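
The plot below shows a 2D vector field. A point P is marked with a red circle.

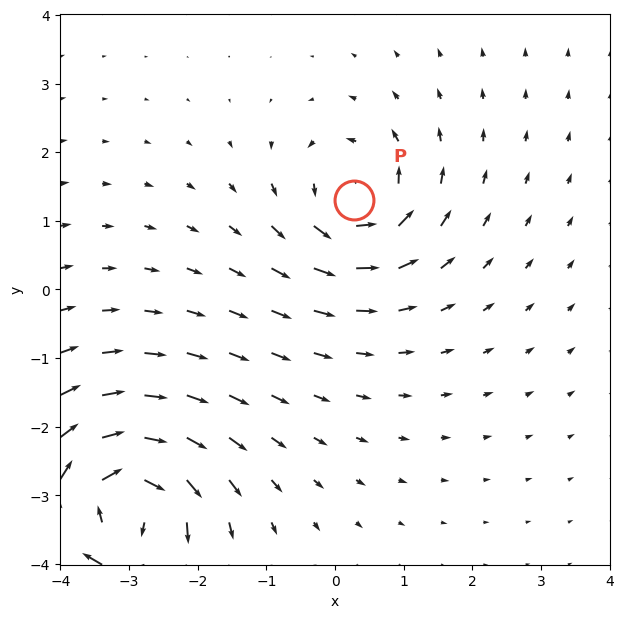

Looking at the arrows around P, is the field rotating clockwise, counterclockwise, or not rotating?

Near P at (0.3, 1.3) the arrows circulate counterclockwise. The curl (z-component) there is about +4; positive curl means counterclockwise rotation.

counterclockwise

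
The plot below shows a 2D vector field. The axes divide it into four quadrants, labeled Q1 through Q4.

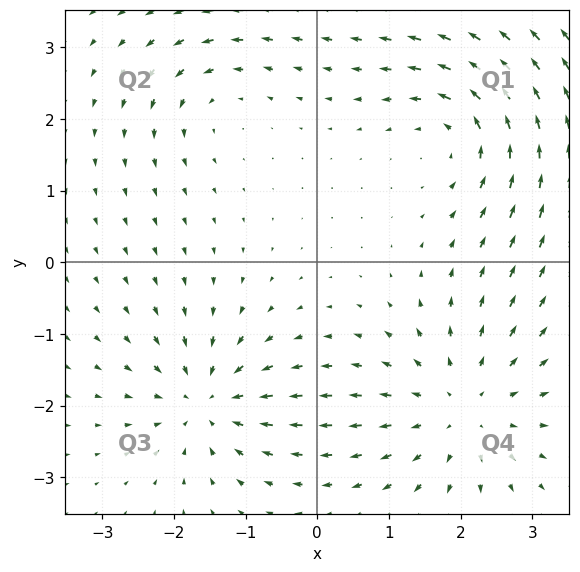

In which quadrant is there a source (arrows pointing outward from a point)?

Q4

The source sits at approximately (2.0, -2.0), which lies in quadrant Q4. The divergence there is about +4, positive as expected for a source.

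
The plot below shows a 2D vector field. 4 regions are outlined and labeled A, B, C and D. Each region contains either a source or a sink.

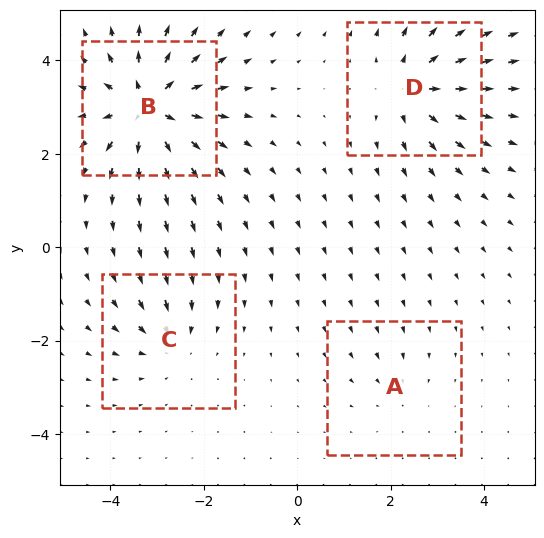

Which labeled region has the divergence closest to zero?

A

Divergence at each region's feature centre — A: about -2, B: about +9, C: about -4, D: about +6. Region A is closest to zero.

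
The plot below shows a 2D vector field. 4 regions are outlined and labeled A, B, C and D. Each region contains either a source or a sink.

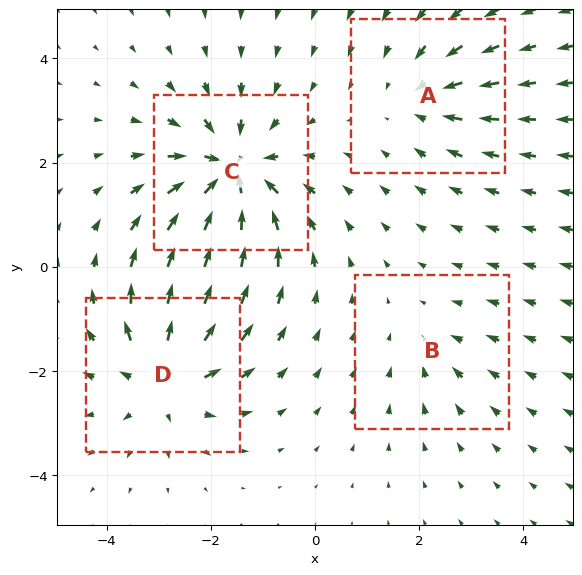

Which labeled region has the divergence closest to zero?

Divergence at each region's feature centre — A: about -3, B: about -2, C: about -7, D: about +5. Region B is closest to zero.

B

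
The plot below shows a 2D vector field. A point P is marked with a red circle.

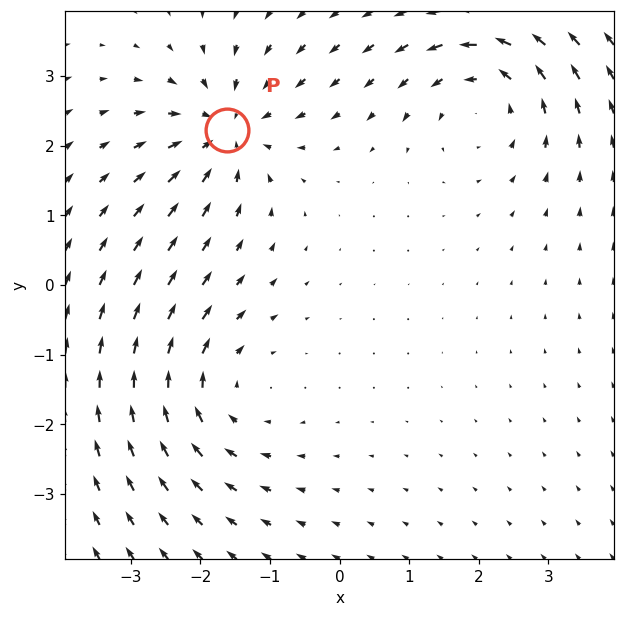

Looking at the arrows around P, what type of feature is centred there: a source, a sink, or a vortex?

sink

At P (-1.6, 2.2) the arrows converge inward. Divergence about -4, curl ≈0 — negative divergence with near-zero curl is a sink.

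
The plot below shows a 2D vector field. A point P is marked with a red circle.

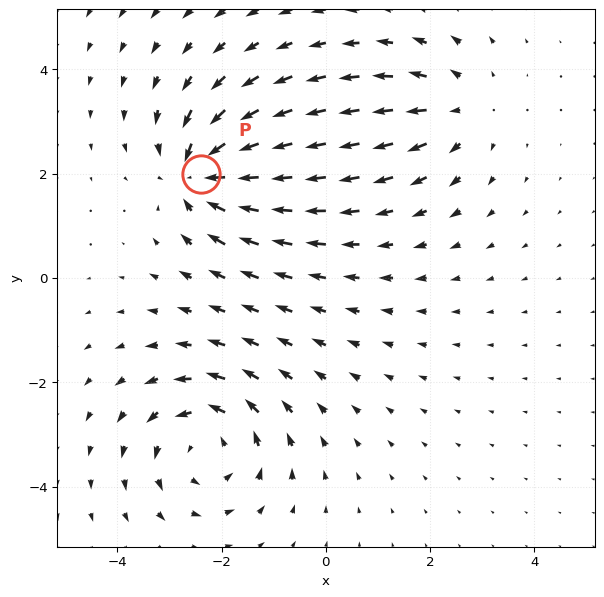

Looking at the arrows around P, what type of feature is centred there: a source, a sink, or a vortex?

sink

At P (-2.4, 2.0) the arrows converge inward. Divergence about -6, curl ≈0 — negative divergence with near-zero curl is a sink.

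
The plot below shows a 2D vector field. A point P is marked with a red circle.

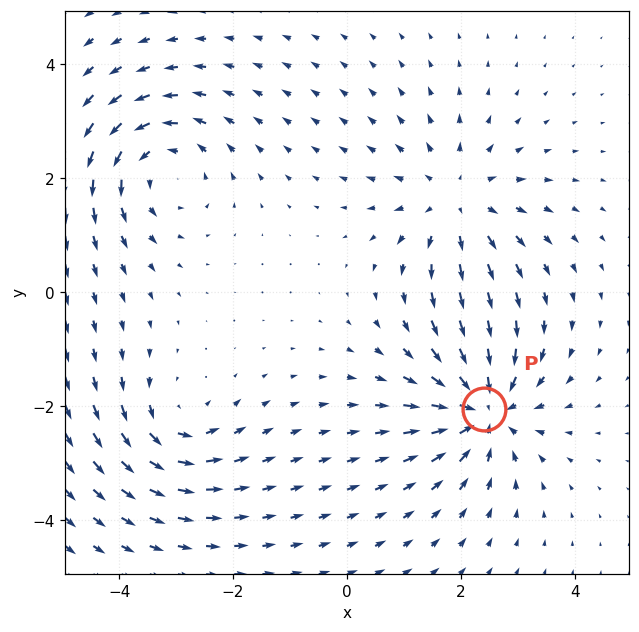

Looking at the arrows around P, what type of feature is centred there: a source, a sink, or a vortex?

At P (2.4, -2.1) the arrows converge inward. Divergence about -5, curl ≈0 — negative divergence with near-zero curl is a sink.

sink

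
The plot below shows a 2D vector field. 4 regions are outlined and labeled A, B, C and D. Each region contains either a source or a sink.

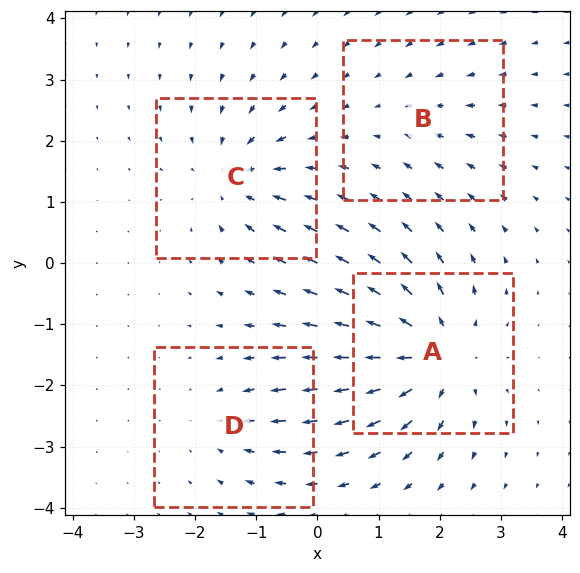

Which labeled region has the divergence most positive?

A

Divergence at each region's feature centre — A: about +8, B: about -2, C: about -5, D: about -3. Region A is most positive.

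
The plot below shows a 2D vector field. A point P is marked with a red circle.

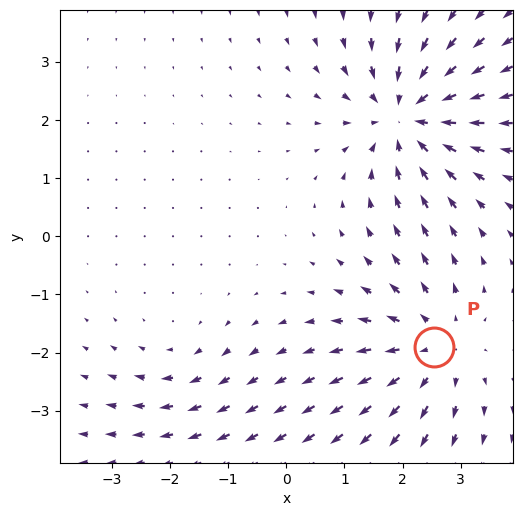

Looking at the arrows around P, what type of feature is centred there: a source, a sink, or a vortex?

At P (2.5, -1.9) the arrows spread outward. Divergence about +4, curl ≈0 — positive divergence with near-zero curl is a source.

source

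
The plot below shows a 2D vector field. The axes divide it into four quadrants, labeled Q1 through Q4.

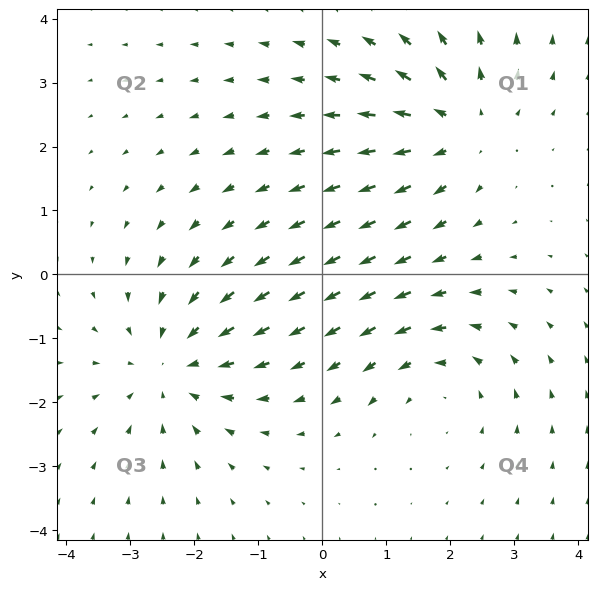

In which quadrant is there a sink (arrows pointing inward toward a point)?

Q3

The sink sits at approximately (-2.4, -1.4), which lies in quadrant Q3. The divergence there is about -3, negative as expected for a sink.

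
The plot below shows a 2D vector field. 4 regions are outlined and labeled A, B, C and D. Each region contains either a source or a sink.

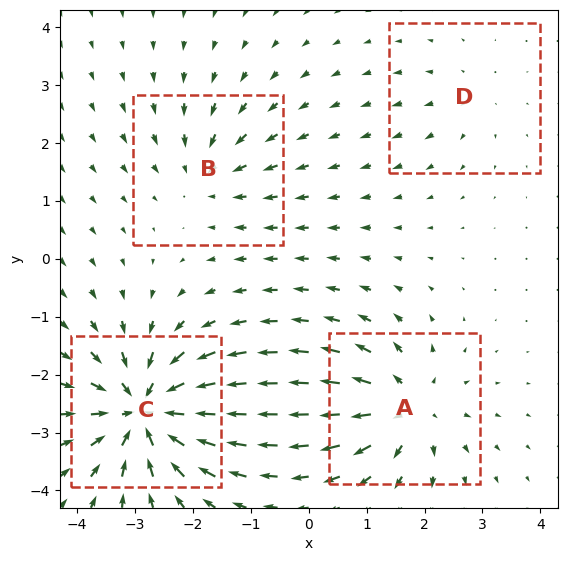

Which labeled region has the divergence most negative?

C

Divergence at each region's feature centre — A: about +6, B: about -4, C: about -8, D: about +2. Region C is most negative.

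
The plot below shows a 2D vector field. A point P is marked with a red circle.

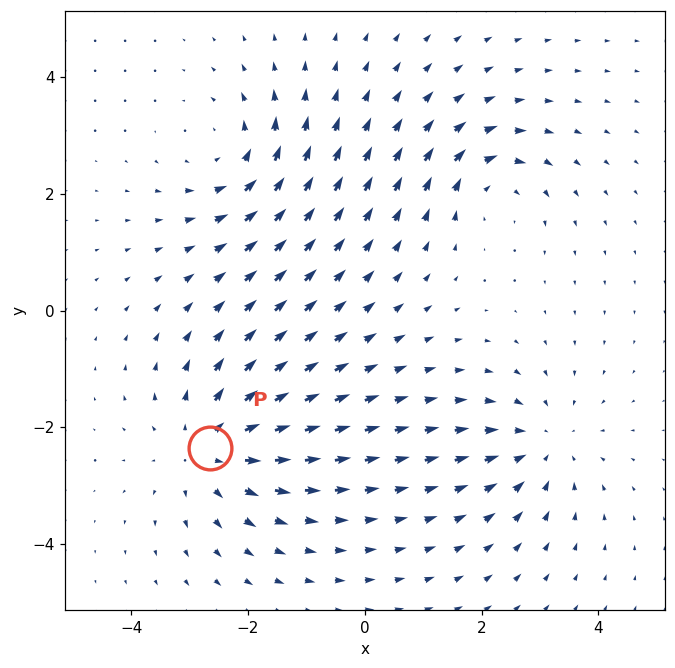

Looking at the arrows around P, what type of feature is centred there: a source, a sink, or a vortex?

source

At P (-2.6, -2.4) the arrows spread outward. Divergence about +4, curl ≈0 — positive divergence with near-zero curl is a source.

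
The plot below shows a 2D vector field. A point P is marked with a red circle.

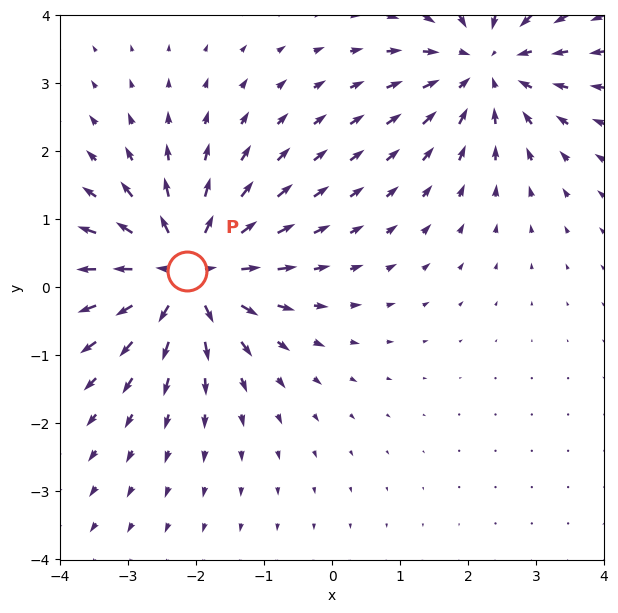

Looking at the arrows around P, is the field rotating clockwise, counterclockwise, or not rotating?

not rotating

Near P at (-2.1, 0.2) the arrows show no circulation. The curl there is ≈0.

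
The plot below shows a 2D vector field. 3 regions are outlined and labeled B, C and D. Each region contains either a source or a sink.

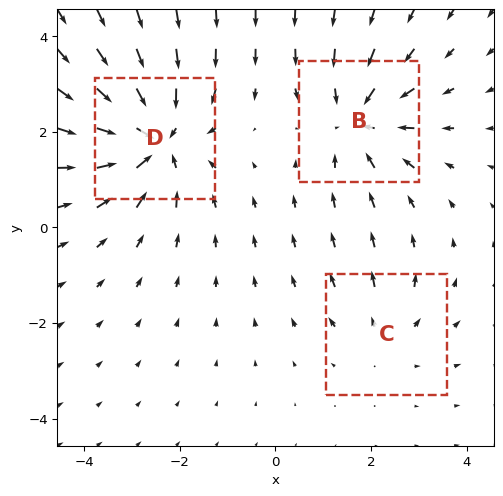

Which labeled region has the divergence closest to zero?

C

Divergence at each region's feature centre — B: about -3, C: about +2, D: about -5. Region C is closest to zero.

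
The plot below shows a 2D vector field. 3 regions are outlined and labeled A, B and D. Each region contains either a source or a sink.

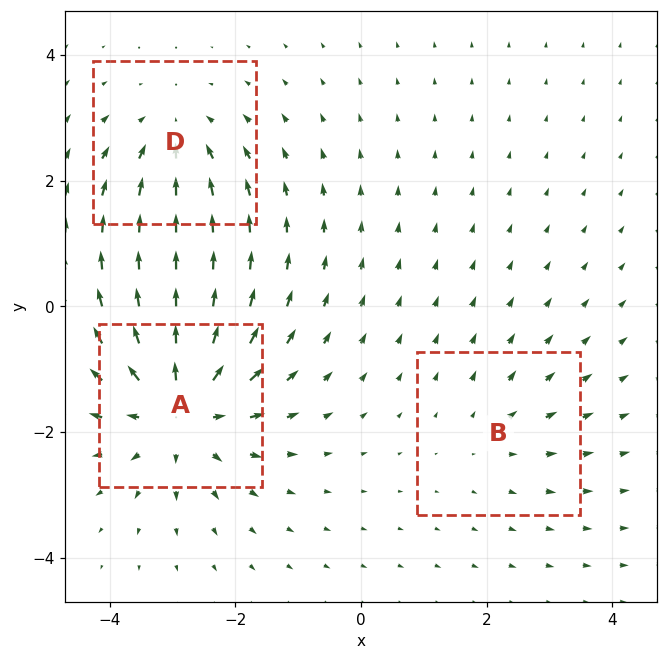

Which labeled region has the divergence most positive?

Divergence at each region's feature centre — A: about +5, B: about +2, D: about -3. Region A is most positive.

A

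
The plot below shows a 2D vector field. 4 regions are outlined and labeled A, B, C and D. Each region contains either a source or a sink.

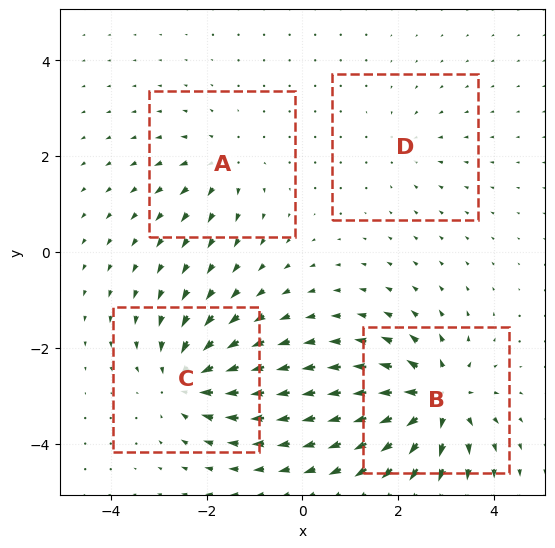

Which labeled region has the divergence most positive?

B

Divergence at each region's feature centre — A: about +4, B: about +8, C: about -6, D: about -2. Region B is most positive.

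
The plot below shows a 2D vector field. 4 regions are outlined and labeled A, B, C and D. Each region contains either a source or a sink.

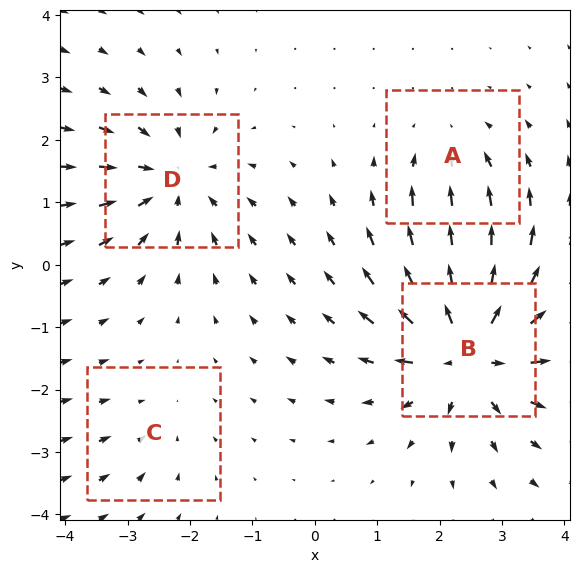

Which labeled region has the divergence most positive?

B

Divergence at each region's feature centre — A: about -3, B: about +8, C: about -2, D: about -5. Region B is most positive.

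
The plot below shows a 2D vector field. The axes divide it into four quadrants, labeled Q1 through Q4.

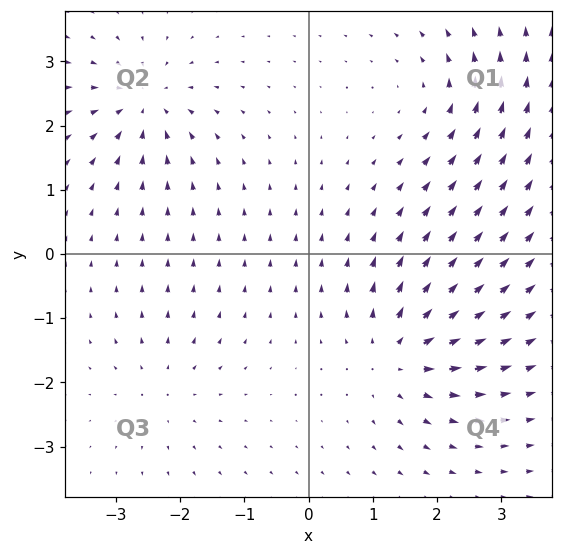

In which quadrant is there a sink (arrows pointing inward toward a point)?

The sink sits at approximately (-2.6, 2.3), which lies in quadrant Q2. The divergence there is about -5, negative as expected for a sink.

Q2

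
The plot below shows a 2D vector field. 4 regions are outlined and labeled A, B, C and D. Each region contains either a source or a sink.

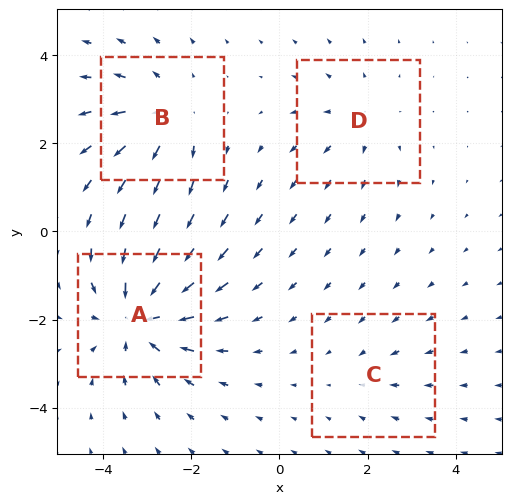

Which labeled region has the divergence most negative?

A

Divergence at each region's feature centre — A: about -6, B: about +4, C: about -2, D: about +3. Region A is most negative.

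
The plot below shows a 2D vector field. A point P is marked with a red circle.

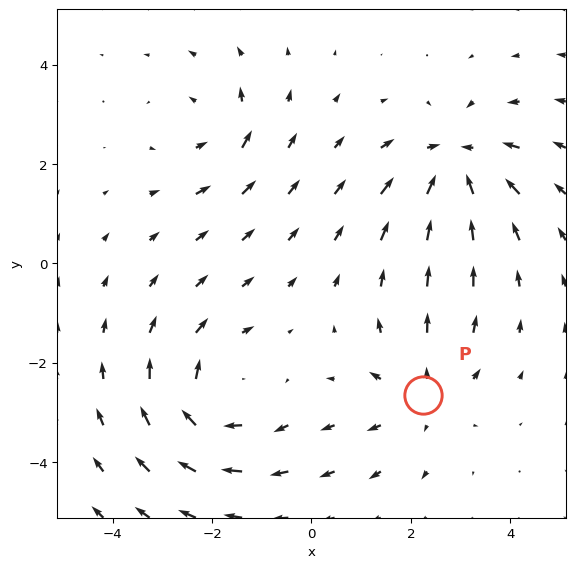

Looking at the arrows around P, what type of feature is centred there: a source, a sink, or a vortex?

At P (2.2, -2.7) the arrows spread outward. Divergence about +3, curl ≈0 — positive divergence with near-zero curl is a source.

source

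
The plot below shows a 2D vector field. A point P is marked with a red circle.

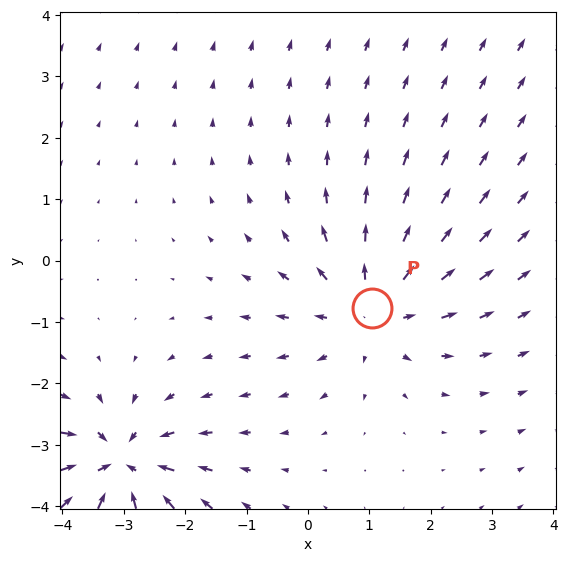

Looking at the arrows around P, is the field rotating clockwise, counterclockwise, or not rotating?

not rotating

Near P at (1.0, -0.8) the arrows show no circulation. The curl there is ≈0.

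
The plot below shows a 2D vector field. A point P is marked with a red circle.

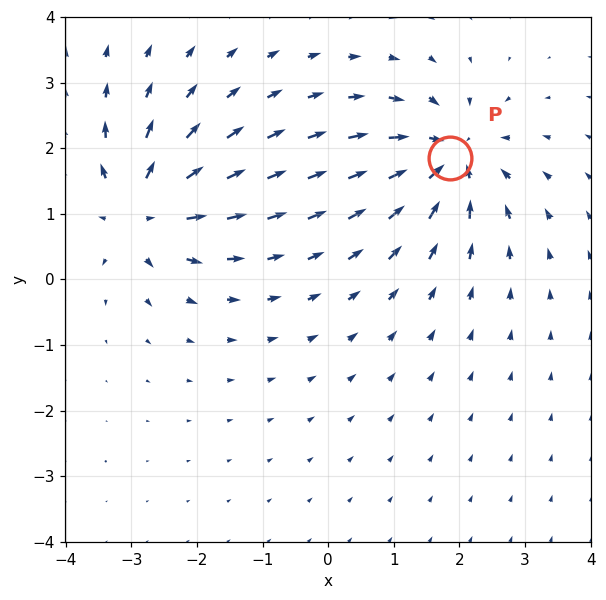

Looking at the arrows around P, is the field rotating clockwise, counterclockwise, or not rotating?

not rotating

Near P at (1.9, 1.9) the arrows show no circulation. The curl there is ≈0.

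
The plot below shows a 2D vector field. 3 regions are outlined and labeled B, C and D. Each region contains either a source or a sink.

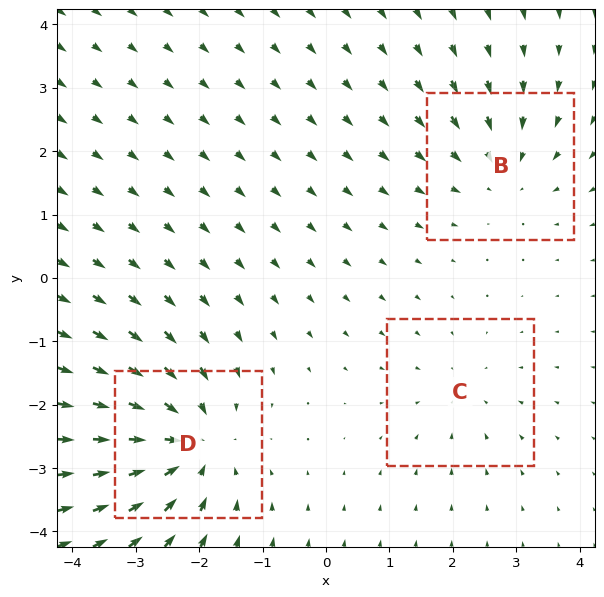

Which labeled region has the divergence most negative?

Divergence at each region's feature centre — B: about -3, C: about -2, D: about -5. Region D is most negative.

D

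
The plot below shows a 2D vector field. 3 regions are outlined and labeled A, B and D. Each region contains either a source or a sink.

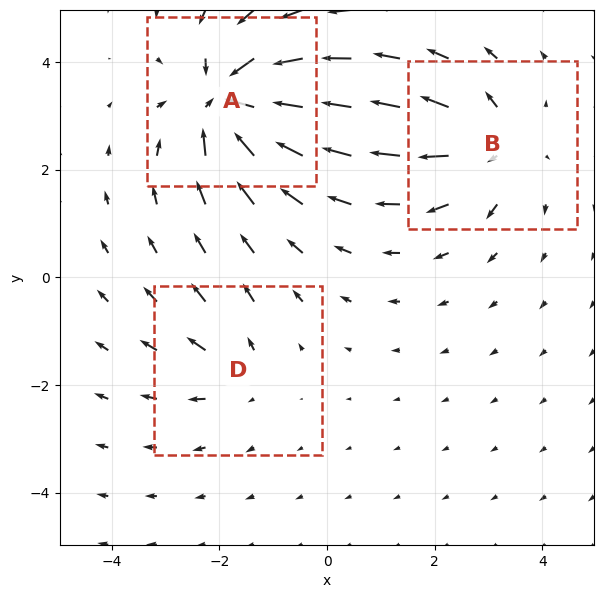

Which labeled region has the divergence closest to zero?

Divergence at each region's feature centre — A: about -6, B: about +4, D: about +2. Region D is closest to zero.

D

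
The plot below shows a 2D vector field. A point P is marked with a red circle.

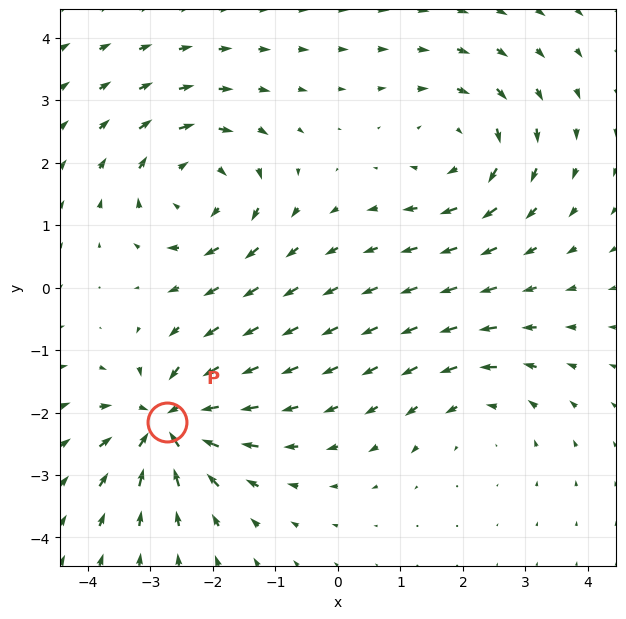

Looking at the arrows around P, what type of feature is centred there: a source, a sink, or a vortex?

sink

At P (-2.7, -2.2) the arrows converge inward. Divergence about -7, curl ≈0 — negative divergence with near-zero curl is a sink.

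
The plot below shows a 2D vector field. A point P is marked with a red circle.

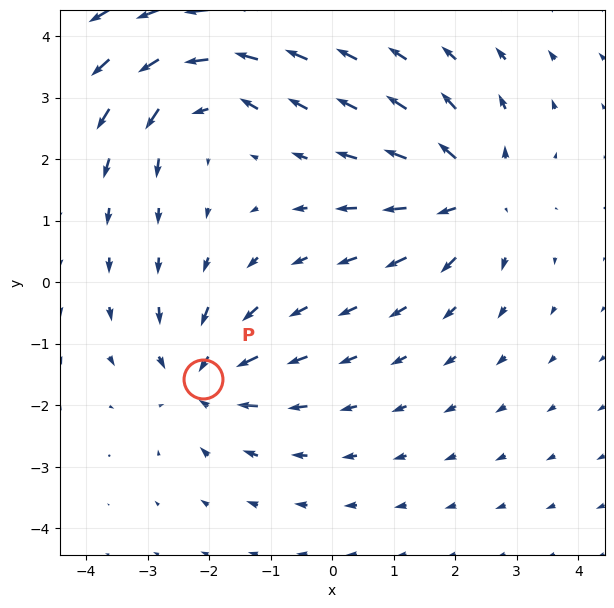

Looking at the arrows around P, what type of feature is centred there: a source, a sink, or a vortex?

At P (-2.1, -1.6) the arrows converge inward. Divergence about -4, curl ≈0 — negative divergence with near-zero curl is a sink.

sink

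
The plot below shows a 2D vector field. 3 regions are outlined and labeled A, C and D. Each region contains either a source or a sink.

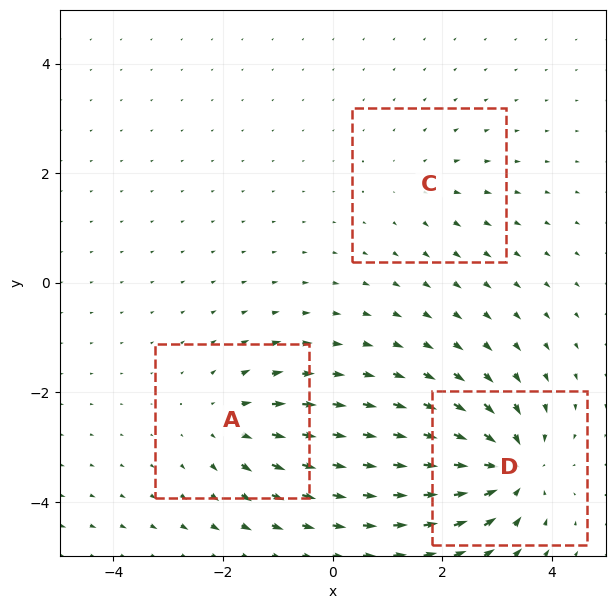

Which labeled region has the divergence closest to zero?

Divergence at each region's feature centre — A: about +3, C: about +2, D: about -6. Region C is closest to zero.

C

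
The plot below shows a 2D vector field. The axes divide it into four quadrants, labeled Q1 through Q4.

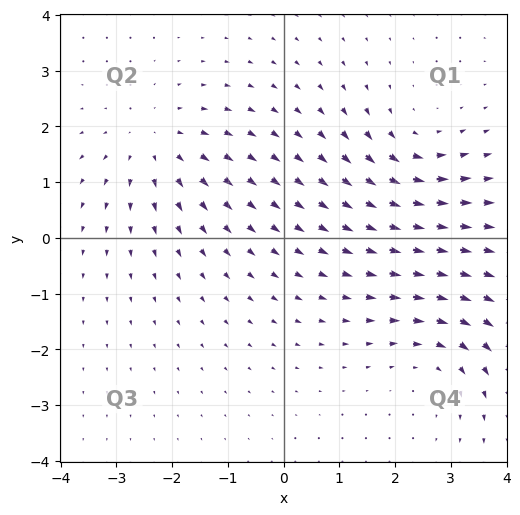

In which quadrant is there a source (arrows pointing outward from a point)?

The source sits at approximately (-2.3, 1.7), which lies in quadrant Q2. The divergence there is about +4, positive as expected for a source.

Q2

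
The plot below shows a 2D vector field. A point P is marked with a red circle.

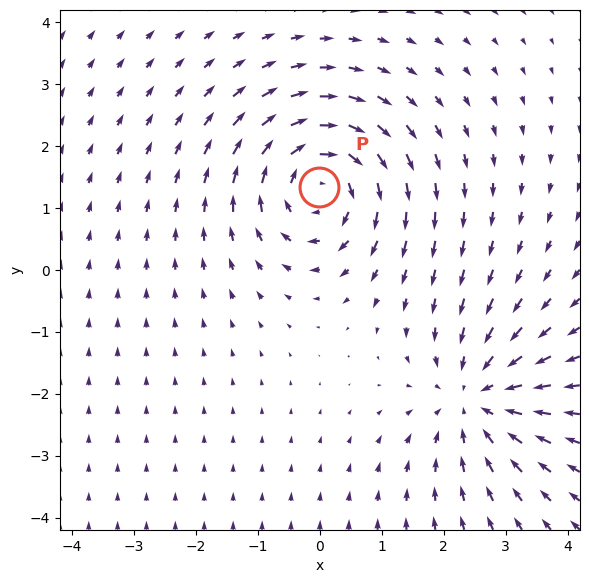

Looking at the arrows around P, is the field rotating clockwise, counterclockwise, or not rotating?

Near P at (-0.0, 1.3) the arrows circulate clockwise. The curl (z-component) there is about -5; negative curl means clockwise rotation.

clockwise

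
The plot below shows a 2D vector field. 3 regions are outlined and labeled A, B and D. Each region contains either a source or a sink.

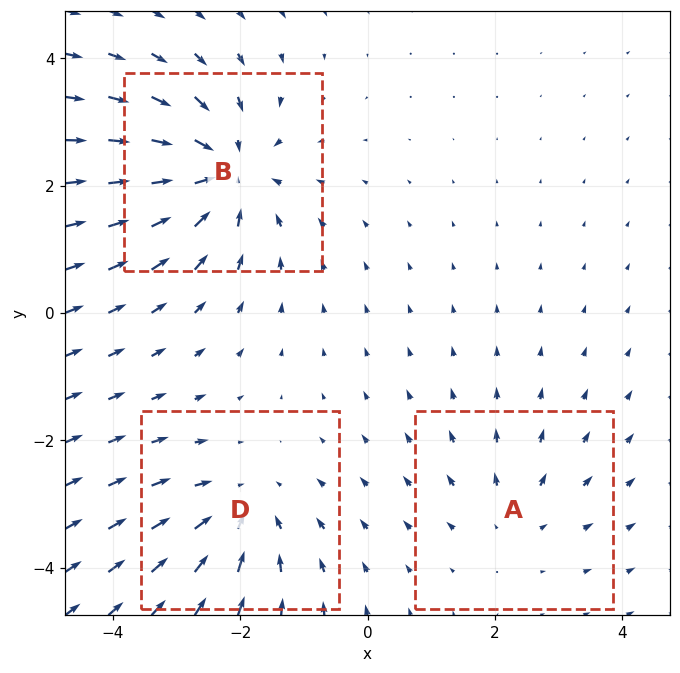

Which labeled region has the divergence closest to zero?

Divergence at each region's feature centre — A: about +2, B: about -5, D: about -3. Region A is closest to zero.

A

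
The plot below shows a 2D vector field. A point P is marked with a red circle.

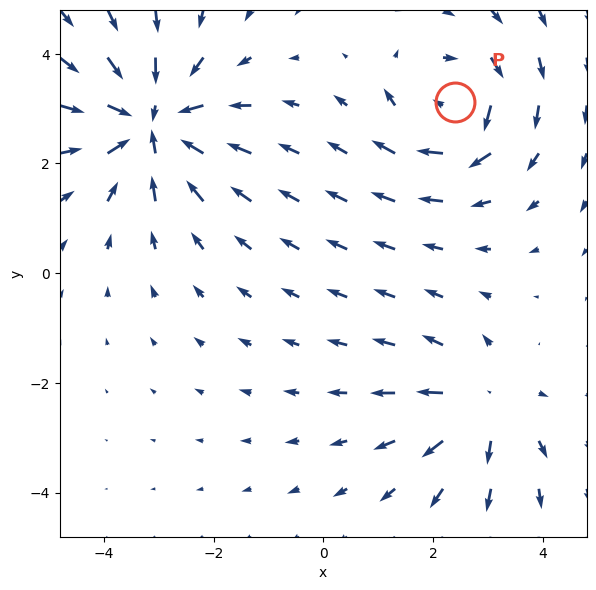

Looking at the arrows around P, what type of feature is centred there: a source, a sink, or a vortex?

vortex

At P (2.4, 3.1) the arrows circulate clockwise. Divergence ≈0, curl about -4 — near-zero divergence with nonzero curl is a vortex.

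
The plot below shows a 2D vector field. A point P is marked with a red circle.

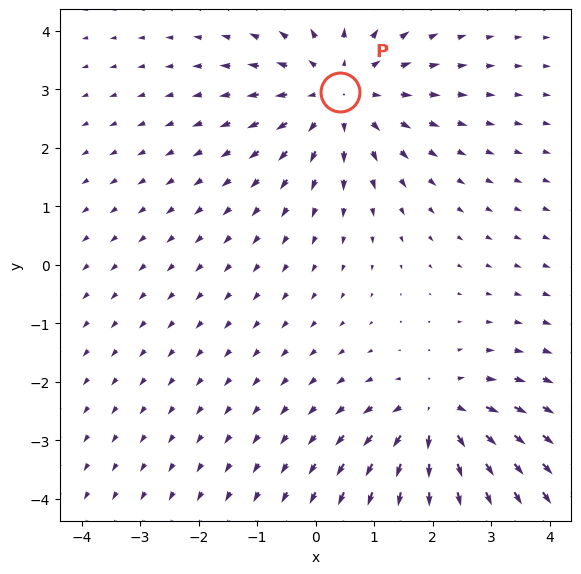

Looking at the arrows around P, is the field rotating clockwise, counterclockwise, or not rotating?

not rotating

Near P at (0.4, 3.0) the arrows show no circulation. The curl there is ≈0.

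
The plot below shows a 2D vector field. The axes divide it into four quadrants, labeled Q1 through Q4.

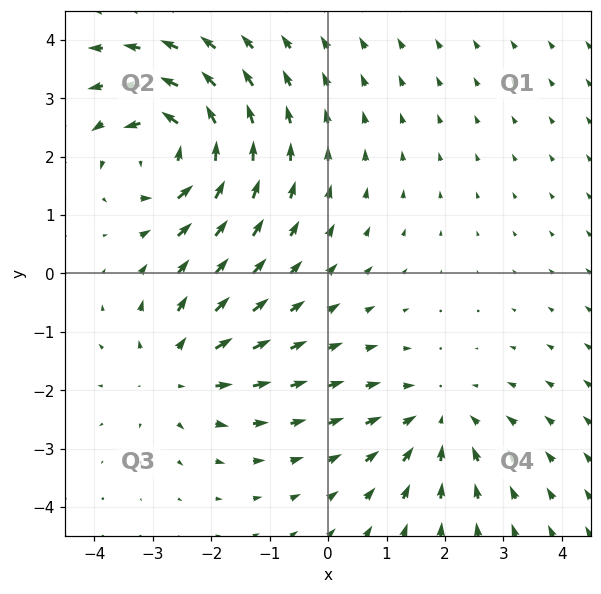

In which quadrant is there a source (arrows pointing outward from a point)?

Q3

The source sits at approximately (-2.6, -1.7), which lies in quadrant Q3. The divergence there is about +3, positive as expected for a source.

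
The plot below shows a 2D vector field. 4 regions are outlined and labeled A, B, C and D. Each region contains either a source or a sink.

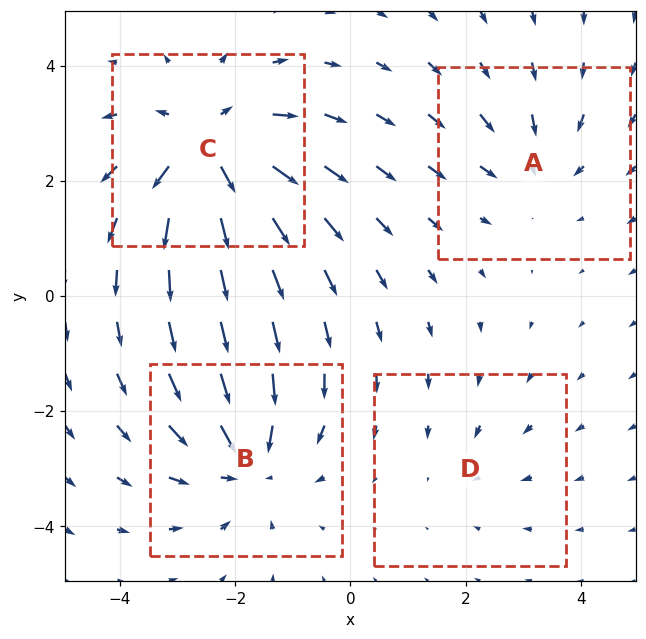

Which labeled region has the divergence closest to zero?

Divergence at each region's feature centre — A: about -3, B: about -5, C: about +6, D: about -2. Region D is closest to zero.

D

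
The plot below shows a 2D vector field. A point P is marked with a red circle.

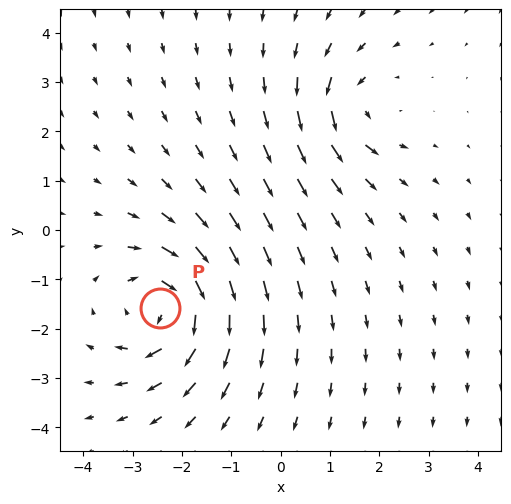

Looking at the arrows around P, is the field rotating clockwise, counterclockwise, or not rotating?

clockwise

Near P at (-2.4, -1.6) the arrows circulate clockwise. The curl (z-component) there is about -5; negative curl means clockwise rotation.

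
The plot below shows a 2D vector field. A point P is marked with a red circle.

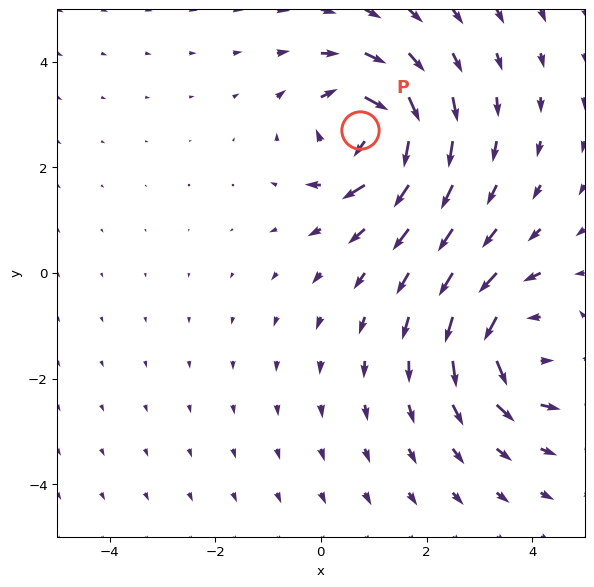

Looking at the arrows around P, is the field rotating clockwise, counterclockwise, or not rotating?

Near P at (0.7, 2.7) the arrows circulate clockwise. The curl (z-component) there is about -5; negative curl means clockwise rotation.

clockwise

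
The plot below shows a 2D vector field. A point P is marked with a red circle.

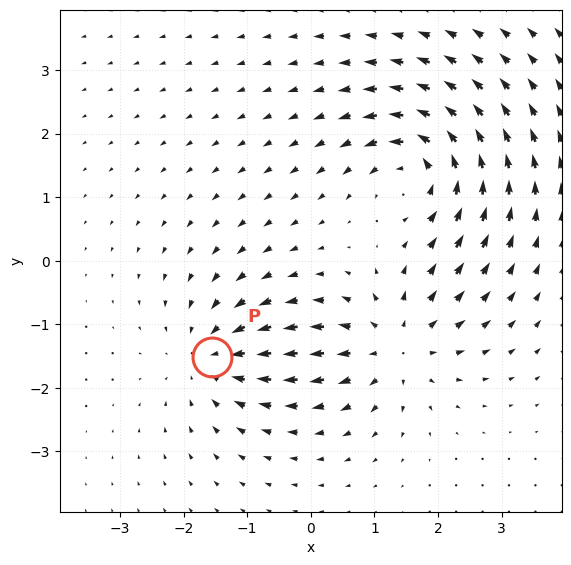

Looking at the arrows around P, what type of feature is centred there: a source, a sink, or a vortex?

At P (-1.6, -1.5) the arrows converge inward. Divergence about -5, curl ≈0 — negative divergence with near-zero curl is a sink.

sink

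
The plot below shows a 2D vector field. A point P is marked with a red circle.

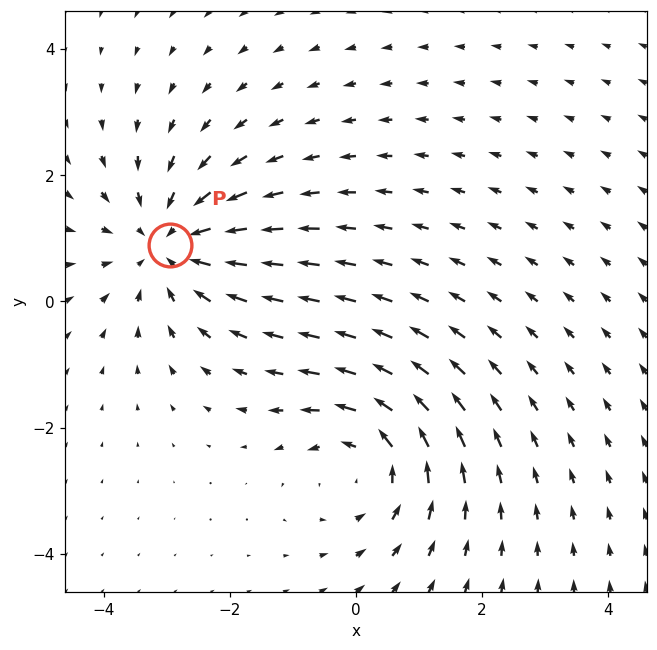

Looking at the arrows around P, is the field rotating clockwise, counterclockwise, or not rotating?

not rotating

Near P at (-2.9, 0.9) the arrows show no circulation. The curl there is ≈0.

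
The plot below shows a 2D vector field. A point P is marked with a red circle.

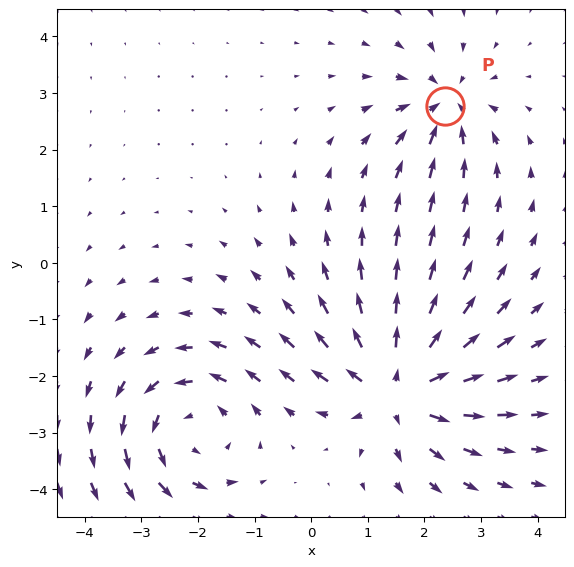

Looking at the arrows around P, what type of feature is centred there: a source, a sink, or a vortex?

At P (2.4, 2.8) the arrows converge inward. Divergence about -4, curl ≈0 — negative divergence with near-zero curl is a sink.

sink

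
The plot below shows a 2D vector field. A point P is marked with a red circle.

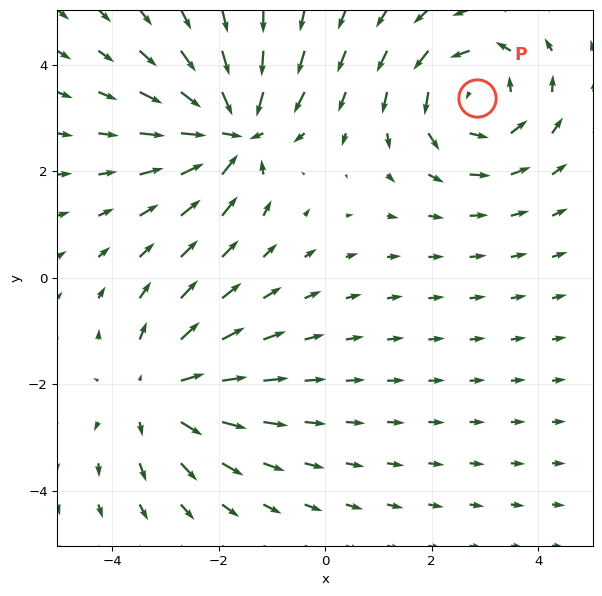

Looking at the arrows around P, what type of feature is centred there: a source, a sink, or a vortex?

vortex

At P (2.8, 3.4) the arrows circulate counterclockwise. Divergence ≈0, curl about +4 — near-zero divergence with nonzero curl is a vortex.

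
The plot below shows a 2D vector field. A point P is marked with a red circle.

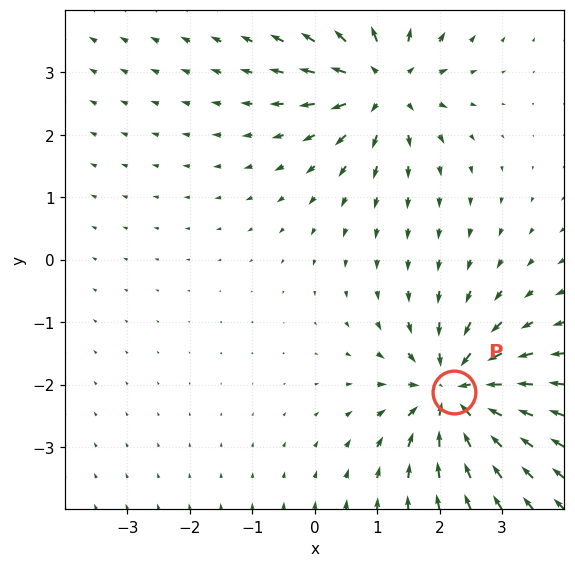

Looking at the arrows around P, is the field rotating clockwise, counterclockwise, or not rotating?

Near P at (2.2, -2.1) the arrows show no circulation. The curl there is ≈0.

not rotating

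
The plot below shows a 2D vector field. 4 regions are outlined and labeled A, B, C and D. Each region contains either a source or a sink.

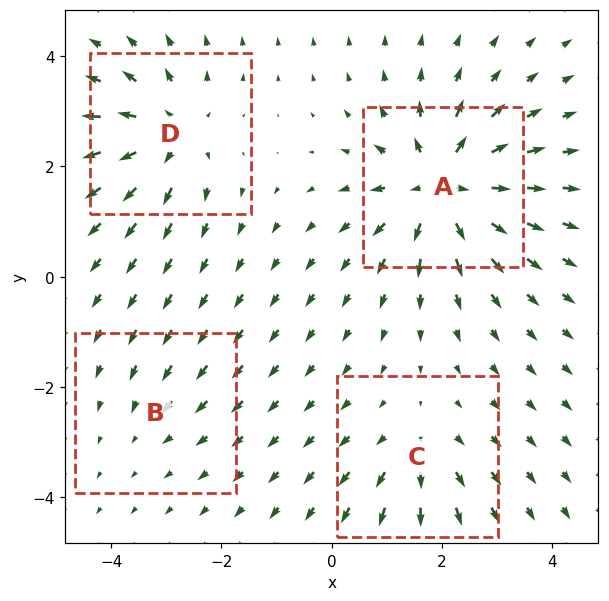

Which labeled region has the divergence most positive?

Divergence at each region's feature centre — A: about +8, B: about -2, C: about +4, D: about +6. Region A is most positive.

A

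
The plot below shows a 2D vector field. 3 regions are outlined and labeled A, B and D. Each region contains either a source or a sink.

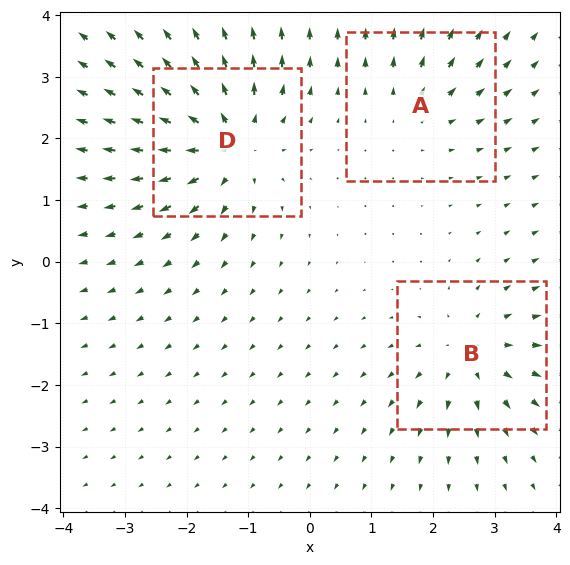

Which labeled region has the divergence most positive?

D

Divergence at each region's feature centre — A: about +2, B: about +4, D: about +5. Region D is most positive.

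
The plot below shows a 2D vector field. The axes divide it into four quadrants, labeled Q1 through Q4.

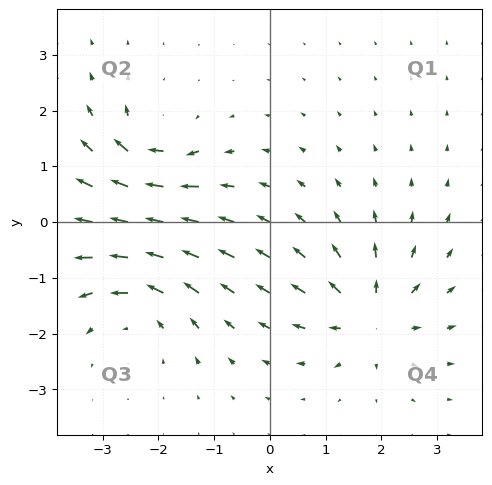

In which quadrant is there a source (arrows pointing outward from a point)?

The source sits at approximately (1.8, -1.7), which lies in quadrant Q4. The divergence there is about +6, positive as expected for a source.

Q4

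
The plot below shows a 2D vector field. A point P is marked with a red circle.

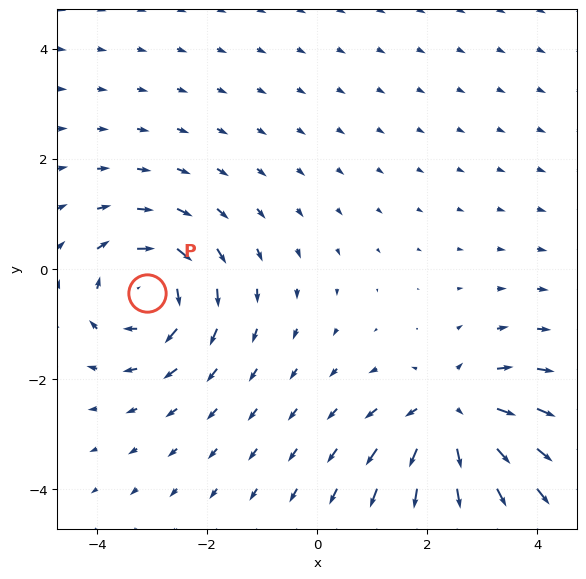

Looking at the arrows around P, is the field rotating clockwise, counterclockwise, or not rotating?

Near P at (-3.1, -0.4) the arrows circulate clockwise. The curl (z-component) there is about -5; negative curl means clockwise rotation.

clockwise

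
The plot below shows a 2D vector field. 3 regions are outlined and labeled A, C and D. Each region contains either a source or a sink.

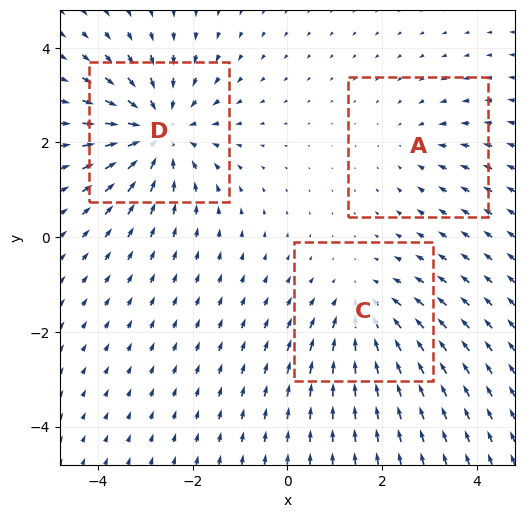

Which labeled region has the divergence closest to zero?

A

Divergence at each region's feature centre — A: about -2, C: about -3, D: about -4. Region A is closest to zero.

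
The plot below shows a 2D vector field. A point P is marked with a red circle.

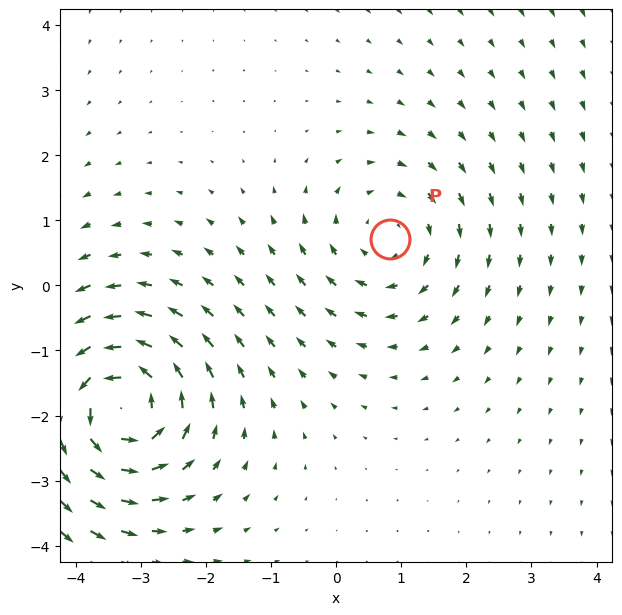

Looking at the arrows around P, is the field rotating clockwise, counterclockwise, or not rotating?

clockwise

Near P at (0.8, 0.7) the arrows circulate clockwise. The curl (z-component) there is about -3; negative curl means clockwise rotation.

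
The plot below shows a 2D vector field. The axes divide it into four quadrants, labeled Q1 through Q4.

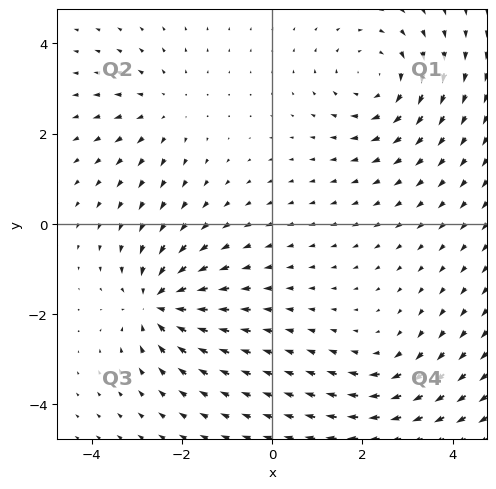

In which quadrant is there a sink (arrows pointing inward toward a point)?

Q3

The sink sits at approximately (-2.5, -1.8), which lies in quadrant Q3. The divergence there is about -6, negative as expected for a sink.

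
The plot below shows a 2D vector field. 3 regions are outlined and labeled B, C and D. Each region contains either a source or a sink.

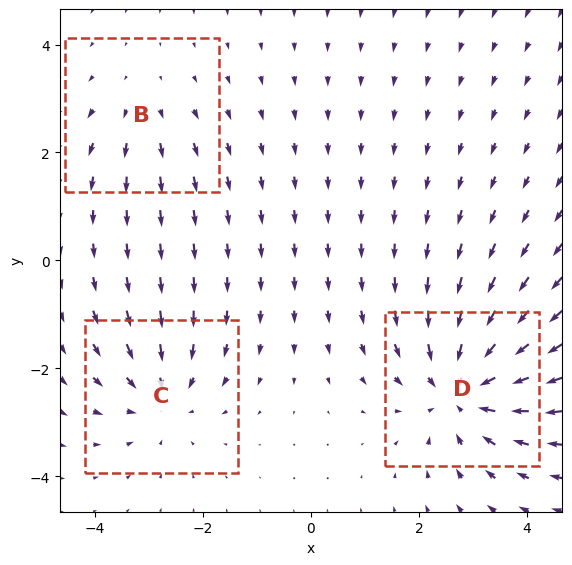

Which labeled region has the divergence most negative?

D

Divergence at each region's feature centre — B: about +2, C: about -3, D: about -5. Region D is most negative.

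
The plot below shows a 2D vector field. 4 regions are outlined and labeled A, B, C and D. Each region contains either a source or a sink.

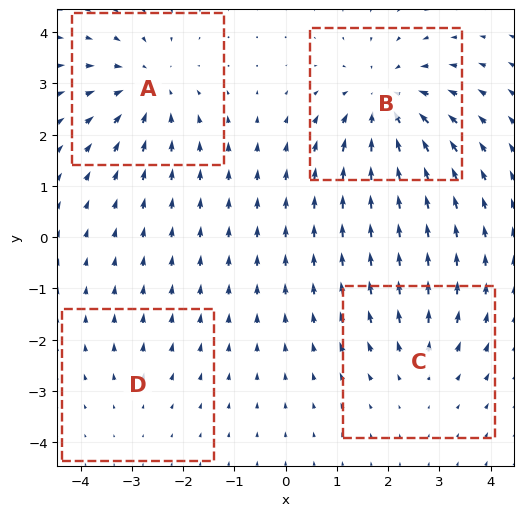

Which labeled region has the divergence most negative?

Divergence at each region's feature centre — A: about -5, B: about -6, C: about +3, D: about +2. Region B is most negative.

B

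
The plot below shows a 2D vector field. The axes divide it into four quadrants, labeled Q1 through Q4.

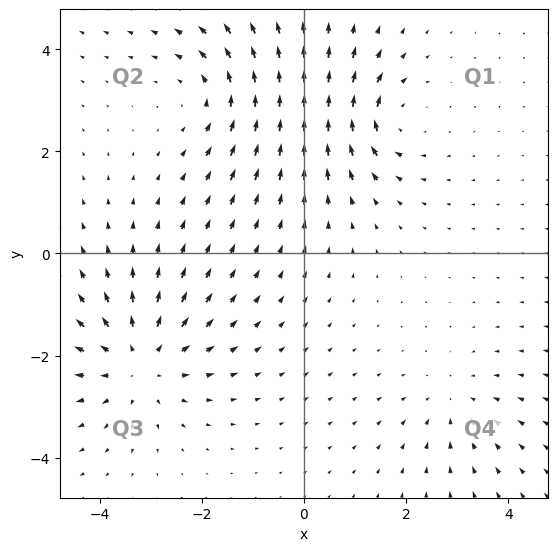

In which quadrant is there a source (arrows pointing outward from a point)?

Q3

The source sits at approximately (-3.2, -2.1), which lies in quadrant Q3. The divergence there is about +4, positive as expected for a source.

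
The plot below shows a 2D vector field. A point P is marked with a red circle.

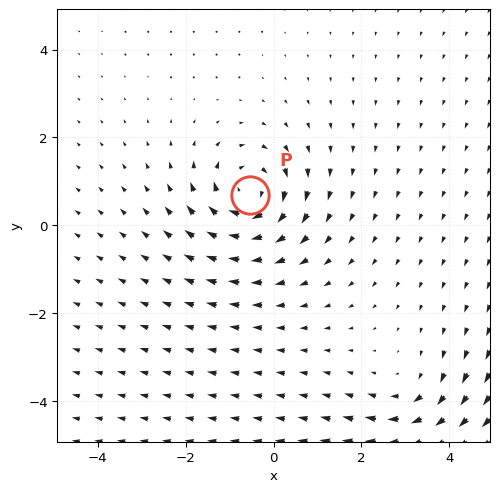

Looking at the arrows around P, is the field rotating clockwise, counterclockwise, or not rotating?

clockwise

Near P at (-0.5, 0.7) the arrows circulate clockwise. The curl (z-component) there is about -5; negative curl means clockwise rotation.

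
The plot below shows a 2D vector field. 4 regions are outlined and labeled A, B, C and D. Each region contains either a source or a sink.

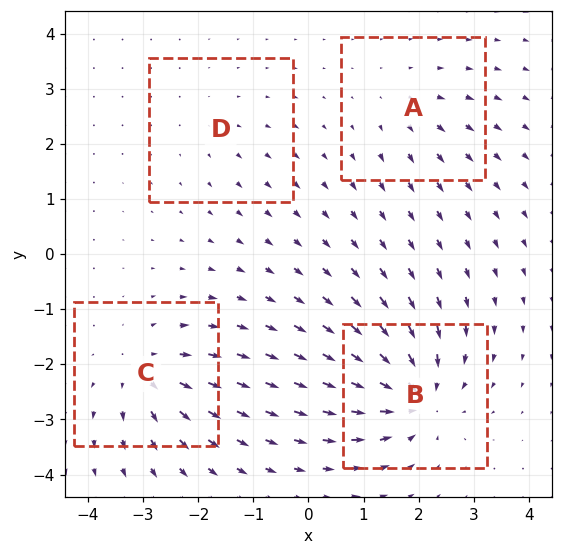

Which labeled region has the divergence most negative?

B

Divergence at each region's feature centre — A: about +3, B: about -8, C: about +6, D: about +2. Region B is most negative.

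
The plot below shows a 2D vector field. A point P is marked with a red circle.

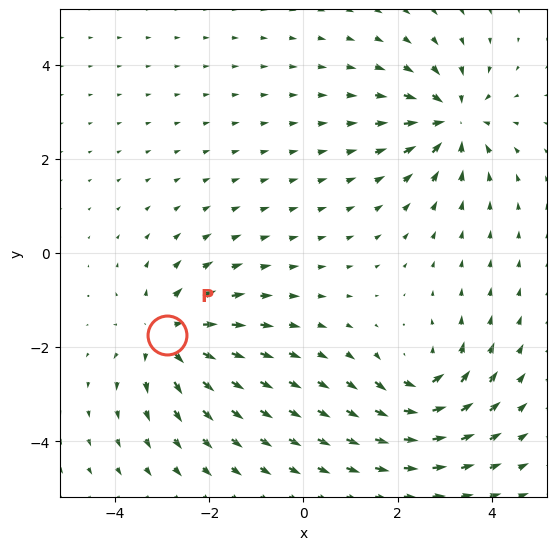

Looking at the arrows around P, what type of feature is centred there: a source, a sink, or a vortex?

At P (-2.9, -1.7) the arrows spread outward. Divergence about +4, curl ≈0 — positive divergence with near-zero curl is a source.

source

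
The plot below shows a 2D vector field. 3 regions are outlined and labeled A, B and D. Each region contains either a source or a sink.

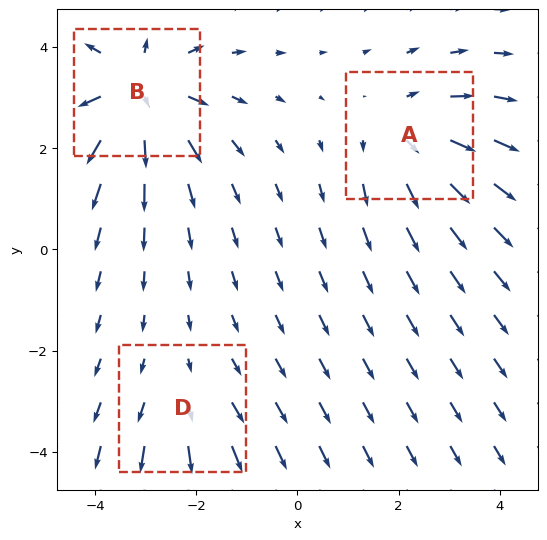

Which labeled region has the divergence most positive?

Divergence at each region's feature centre — A: about +3, B: about +4, D: about +2. Region B is most positive.

B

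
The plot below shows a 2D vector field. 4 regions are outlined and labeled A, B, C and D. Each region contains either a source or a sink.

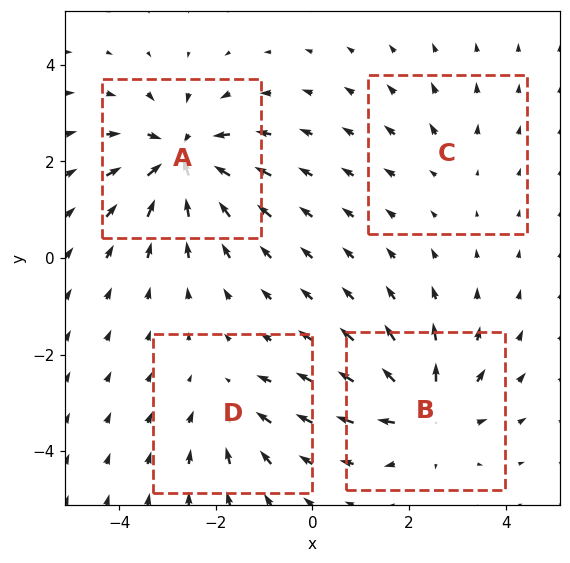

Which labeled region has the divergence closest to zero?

C

Divergence at each region's feature centre — A: about -7, B: about +6, C: about +2, D: about -3. Region C is closest to zero.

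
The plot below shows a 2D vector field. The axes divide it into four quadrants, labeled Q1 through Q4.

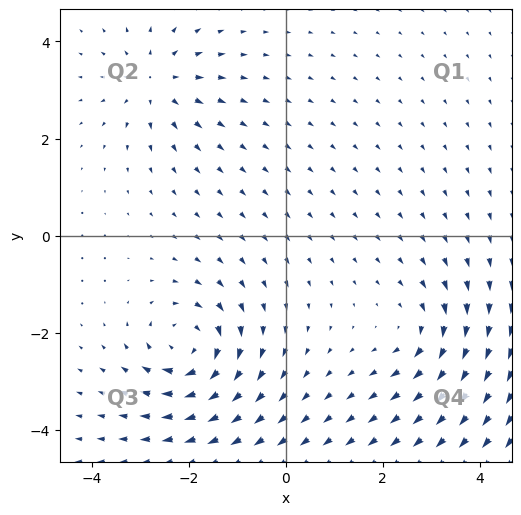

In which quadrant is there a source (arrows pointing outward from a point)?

Q2

The source sits at approximately (-2.7, 3.2), which lies in quadrant Q2. The divergence there is about +4, positive as expected for a source.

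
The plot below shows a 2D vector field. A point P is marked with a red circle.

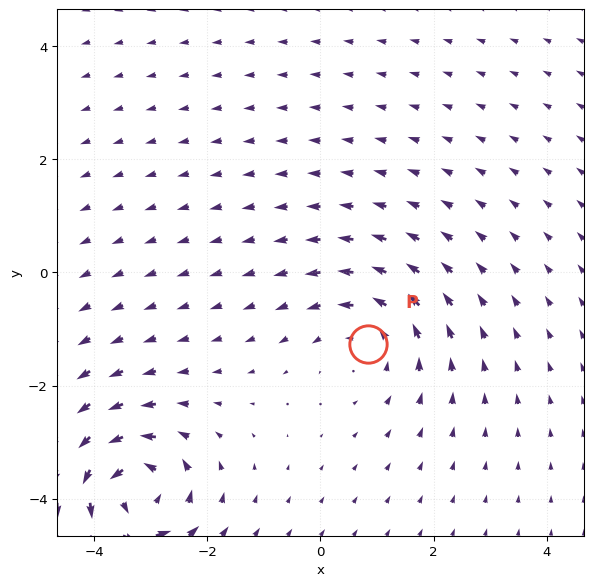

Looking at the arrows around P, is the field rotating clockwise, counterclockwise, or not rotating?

Near P at (0.8, -1.3) the arrows circulate counterclockwise. The curl (z-component) there is about +3; positive curl means counterclockwise rotation.

counterclockwise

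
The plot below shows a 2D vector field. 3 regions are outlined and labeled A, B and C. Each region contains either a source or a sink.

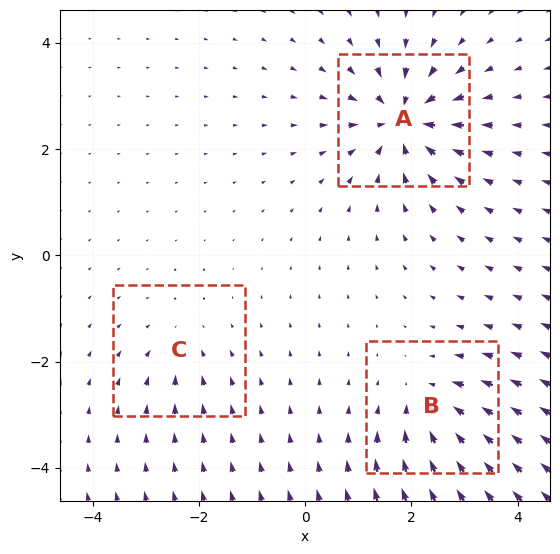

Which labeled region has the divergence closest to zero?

C

Divergence at each region's feature centre — A: about -6, B: about -4, C: about -2. Region C is closest to zero.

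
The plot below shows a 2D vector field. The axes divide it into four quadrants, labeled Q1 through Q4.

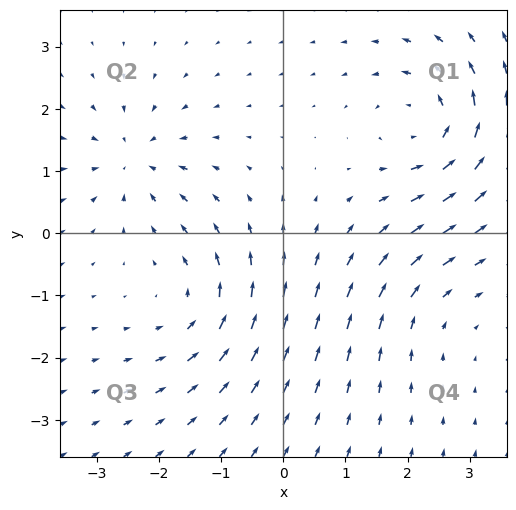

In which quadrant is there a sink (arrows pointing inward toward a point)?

The sink sits at approximately (-2.4, 1.2), which lies in quadrant Q2. The divergence there is about -4, negative as expected for a sink.

Q2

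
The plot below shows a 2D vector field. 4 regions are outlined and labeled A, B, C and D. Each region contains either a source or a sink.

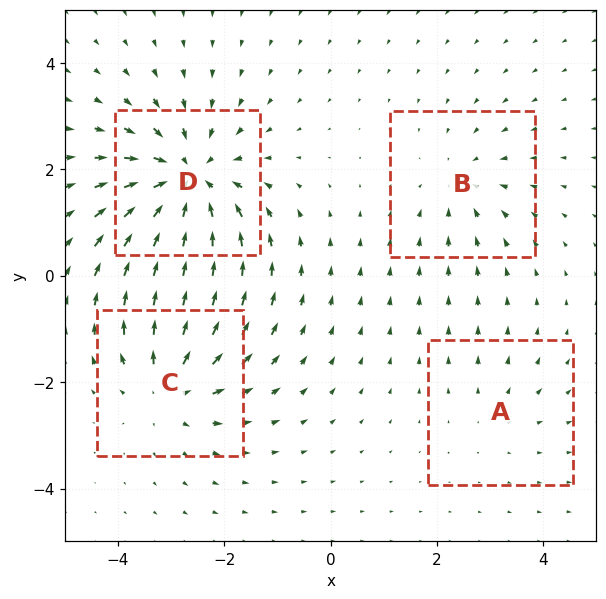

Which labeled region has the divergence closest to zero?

Divergence at each region's feature centre — A: about +2, B: about -3, C: about +4, D: about -6. Region A is closest to zero.

A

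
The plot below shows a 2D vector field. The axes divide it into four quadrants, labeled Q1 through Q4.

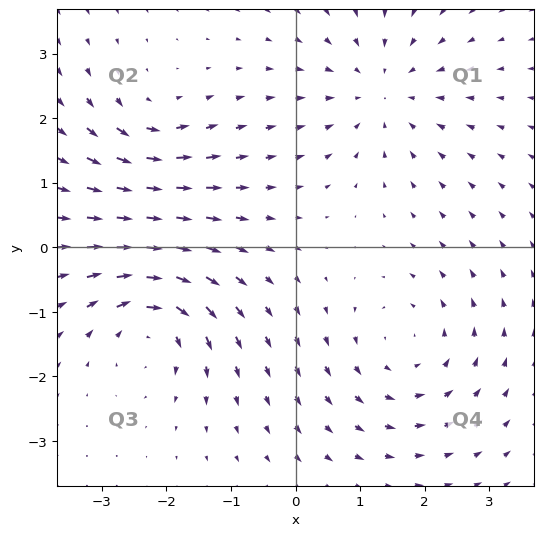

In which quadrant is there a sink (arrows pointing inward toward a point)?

Q1

The sink sits at approximately (1.3, 2.4), which lies in quadrant Q1. The divergence there is about -4, negative as expected for a sink.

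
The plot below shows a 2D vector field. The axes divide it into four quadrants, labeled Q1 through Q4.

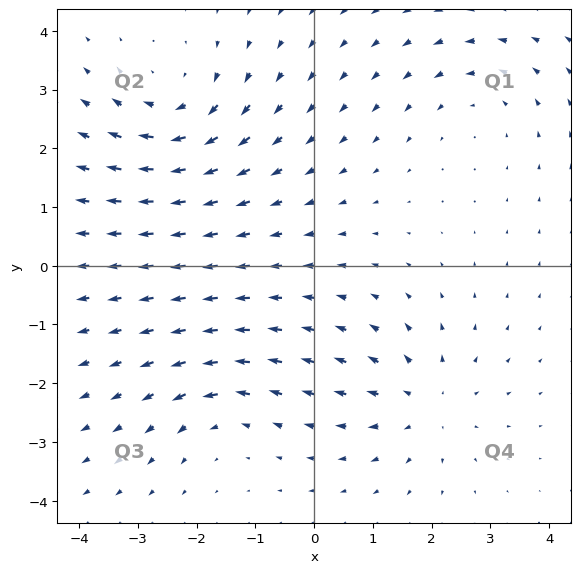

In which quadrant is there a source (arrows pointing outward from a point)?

The source sits at approximately (1.9, -2.3), which lies in quadrant Q4. The divergence there is about +4, positive as expected for a source.

Q4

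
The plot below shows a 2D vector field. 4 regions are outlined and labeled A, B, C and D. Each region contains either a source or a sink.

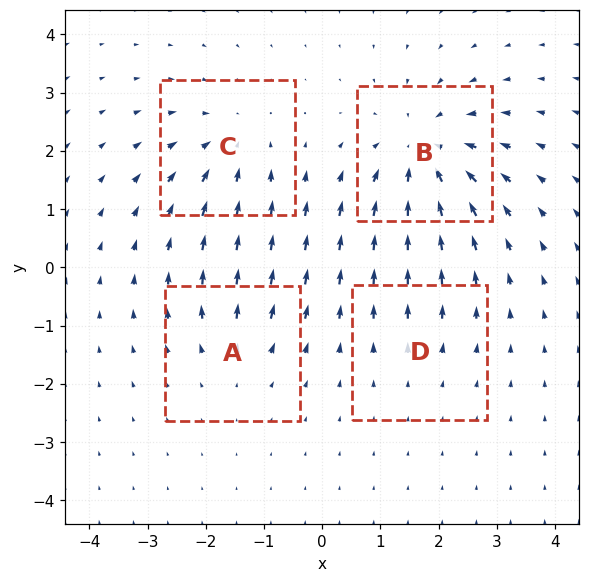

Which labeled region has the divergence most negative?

Divergence at each region's feature centre — A: about +3, B: about -7, C: about -4, D: about +2. Region B is most negative.

B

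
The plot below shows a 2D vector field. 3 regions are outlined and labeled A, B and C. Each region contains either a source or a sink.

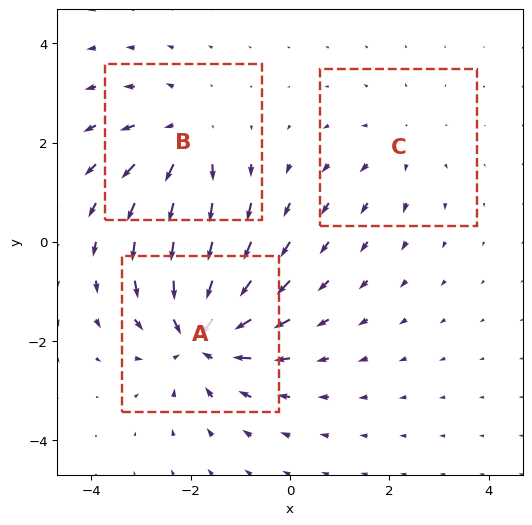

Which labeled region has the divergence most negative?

Divergence at each region's feature centre — A: about -4, B: about +3, C: about +2. Region A is most negative.

A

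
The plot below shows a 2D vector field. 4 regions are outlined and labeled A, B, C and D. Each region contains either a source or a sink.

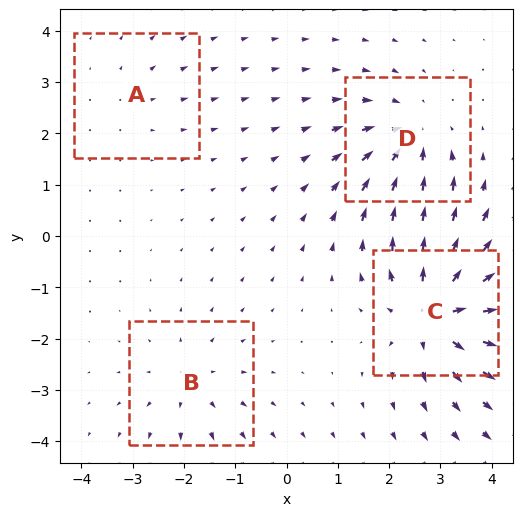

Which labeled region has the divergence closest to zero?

Divergence at each region's feature centre — A: about +2, B: about +4, C: about +8, D: about -6. Region A is closest to zero.

A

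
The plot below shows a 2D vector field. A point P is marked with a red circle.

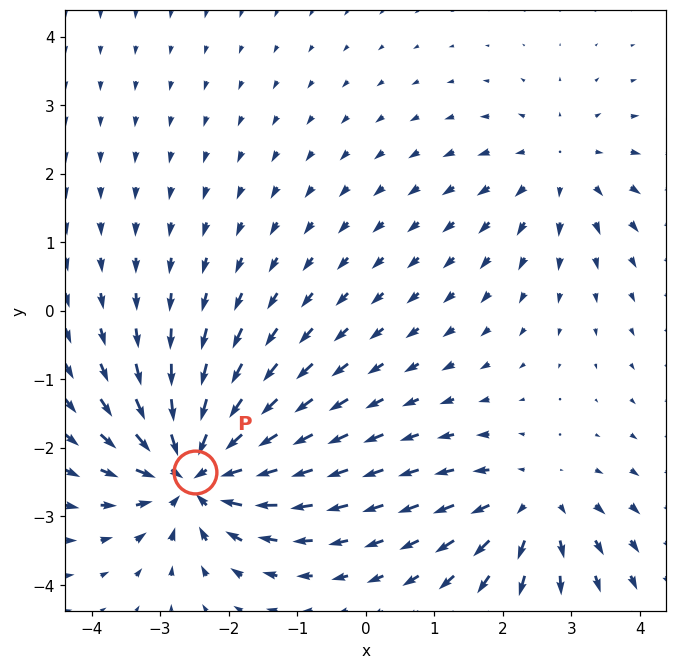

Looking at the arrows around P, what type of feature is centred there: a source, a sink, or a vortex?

At P (-2.5, -2.3) the arrows converge inward. Divergence about -6, curl ≈0 — negative divergence with near-zero curl is a sink.

sink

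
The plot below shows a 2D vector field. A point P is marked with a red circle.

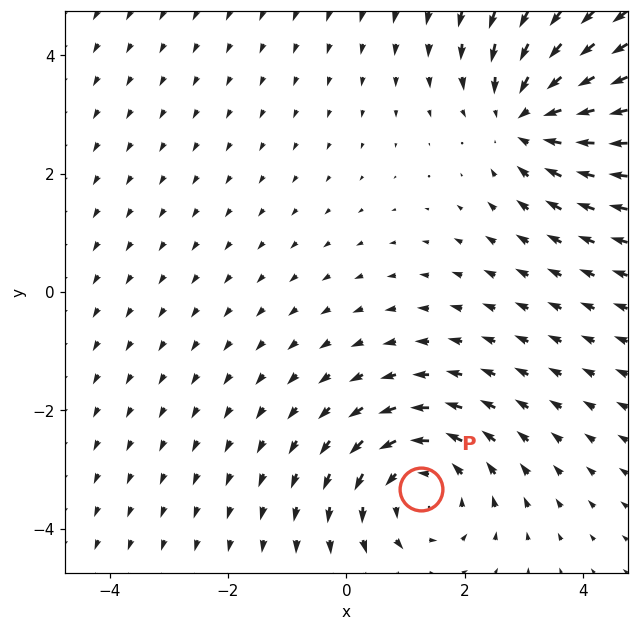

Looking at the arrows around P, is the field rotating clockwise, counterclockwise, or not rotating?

Near P at (1.3, -3.3) the arrows circulate counterclockwise. The curl (z-component) there is about +3; positive curl means counterclockwise rotation.

counterclockwise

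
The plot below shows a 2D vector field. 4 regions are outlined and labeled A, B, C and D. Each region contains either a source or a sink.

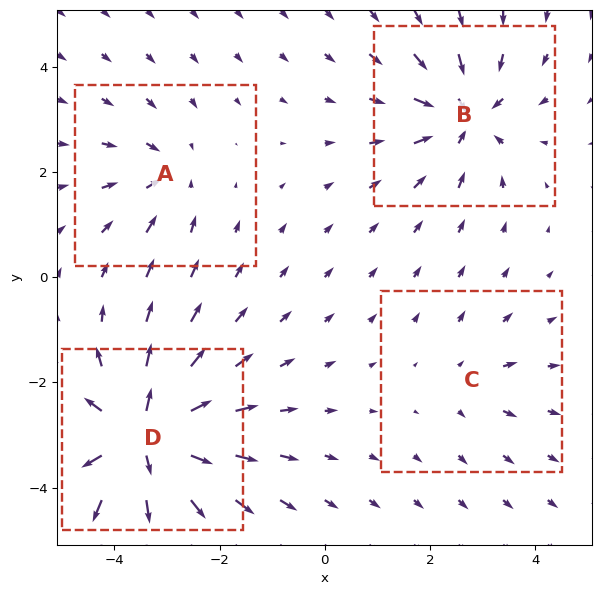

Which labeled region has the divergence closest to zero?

C

Divergence at each region's feature centre — A: about -4, B: about -5, C: about +2, D: about +8. Region C is closest to zero.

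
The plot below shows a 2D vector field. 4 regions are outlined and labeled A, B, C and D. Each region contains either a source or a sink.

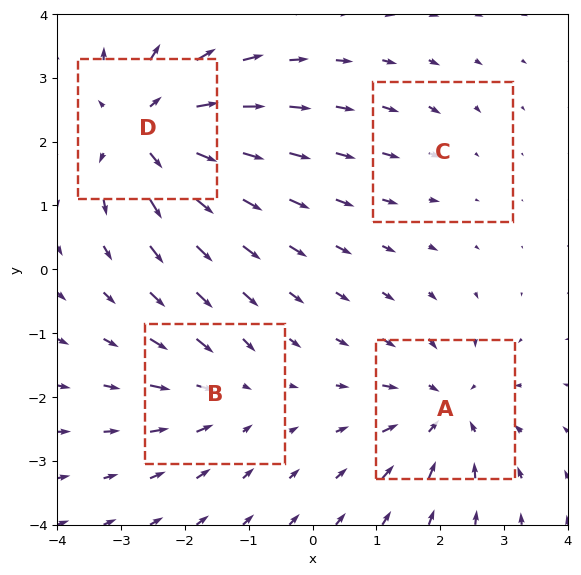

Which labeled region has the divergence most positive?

D

Divergence at each region's feature centre — A: about -6, B: about -4, C: about -2, D: about +8. Region D is most positive.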